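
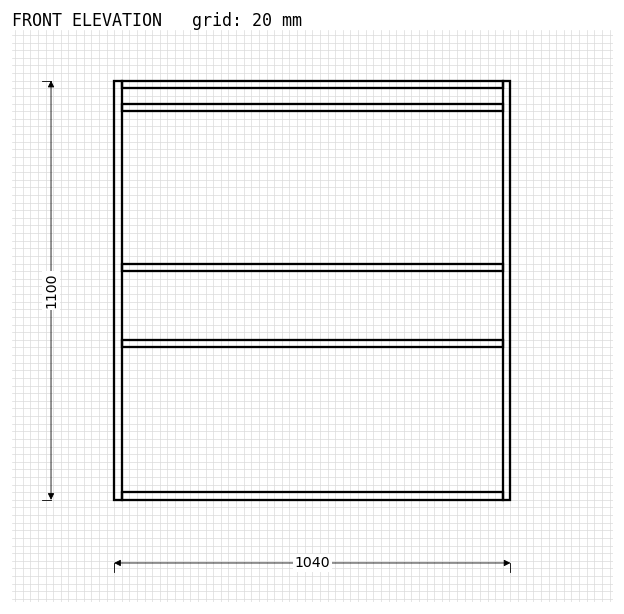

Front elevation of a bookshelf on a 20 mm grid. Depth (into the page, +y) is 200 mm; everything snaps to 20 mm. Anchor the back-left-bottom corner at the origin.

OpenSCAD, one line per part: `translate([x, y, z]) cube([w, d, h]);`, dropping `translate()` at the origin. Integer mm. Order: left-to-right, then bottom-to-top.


cube([20, 200, 1100]);
translate([20, 0, 0]) cube([1000, 200, 20]);
translate([20, 0, 400]) cube([1000, 200, 20]);
translate([20, 0, 600]) cube([1000, 200, 20]);
translate([20, 0, 1020]) cube([1000, 200, 20]);
translate([20, 0, 1080]) cube([1000, 200, 20]);
translate([1020, 0, 0]) cube([20, 200, 1100]);


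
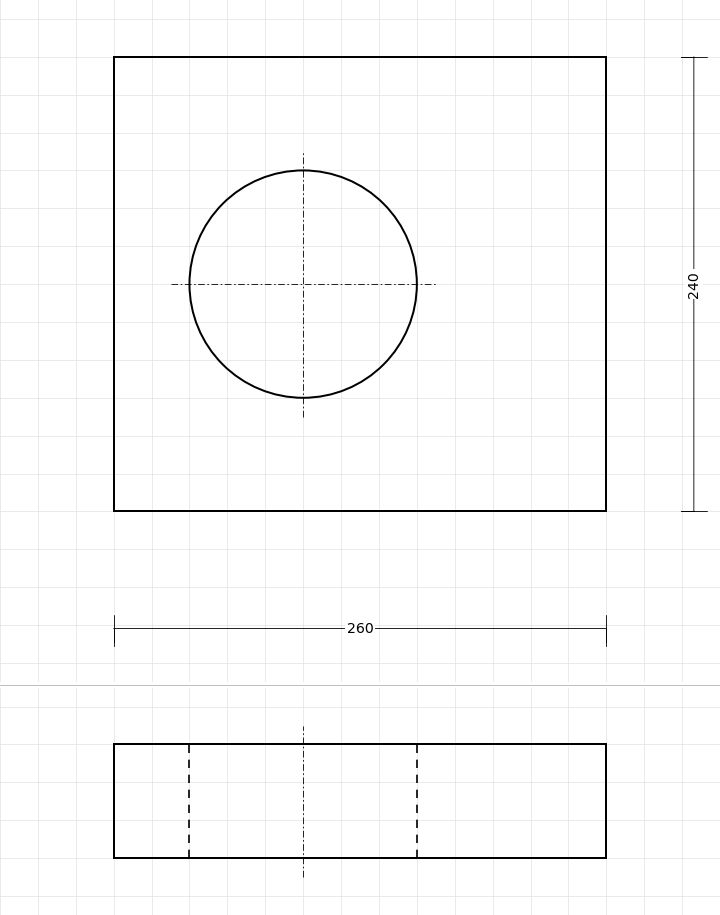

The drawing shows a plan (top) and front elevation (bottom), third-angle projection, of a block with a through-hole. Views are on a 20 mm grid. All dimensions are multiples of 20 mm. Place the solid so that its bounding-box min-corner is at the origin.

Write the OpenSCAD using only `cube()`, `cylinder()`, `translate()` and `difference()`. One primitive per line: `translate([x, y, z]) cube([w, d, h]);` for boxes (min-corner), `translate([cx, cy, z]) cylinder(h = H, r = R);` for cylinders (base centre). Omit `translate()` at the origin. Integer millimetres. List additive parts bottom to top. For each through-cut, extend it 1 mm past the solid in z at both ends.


difference() {
  cube([260, 240, 60]);
  translate([100, 120, -1]) cylinder(h = 62, r = 60);
}


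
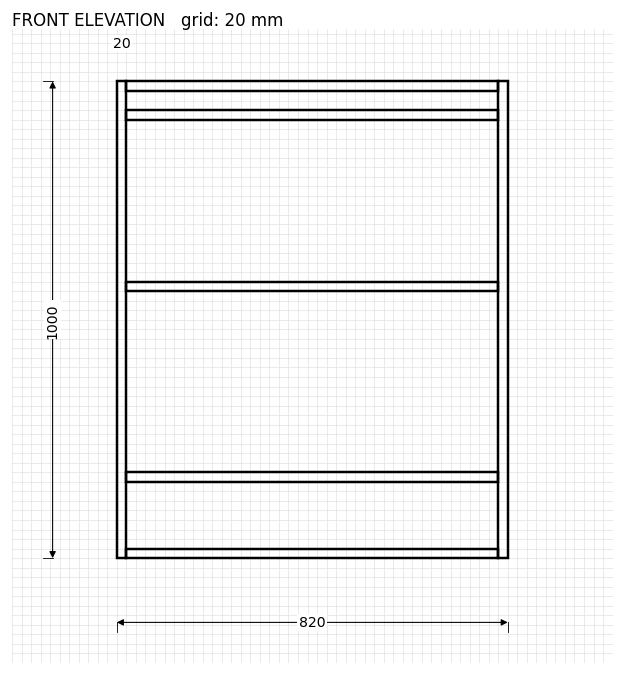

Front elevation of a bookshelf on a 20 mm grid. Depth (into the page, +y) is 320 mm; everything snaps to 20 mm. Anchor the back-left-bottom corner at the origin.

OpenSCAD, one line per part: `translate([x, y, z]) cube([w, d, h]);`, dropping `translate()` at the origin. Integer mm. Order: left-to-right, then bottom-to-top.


cube([20, 320, 1000]);
translate([20, 0, 0]) cube([780, 320, 20]);
translate([20, 0, 160]) cube([780, 320, 20]);
translate([20, 0, 560]) cube([780, 320, 20]);
translate([20, 0, 920]) cube([780, 320, 20]);
translate([20, 0, 980]) cube([780, 320, 20]);
translate([800, 0, 0]) cube([20, 320, 1000]);


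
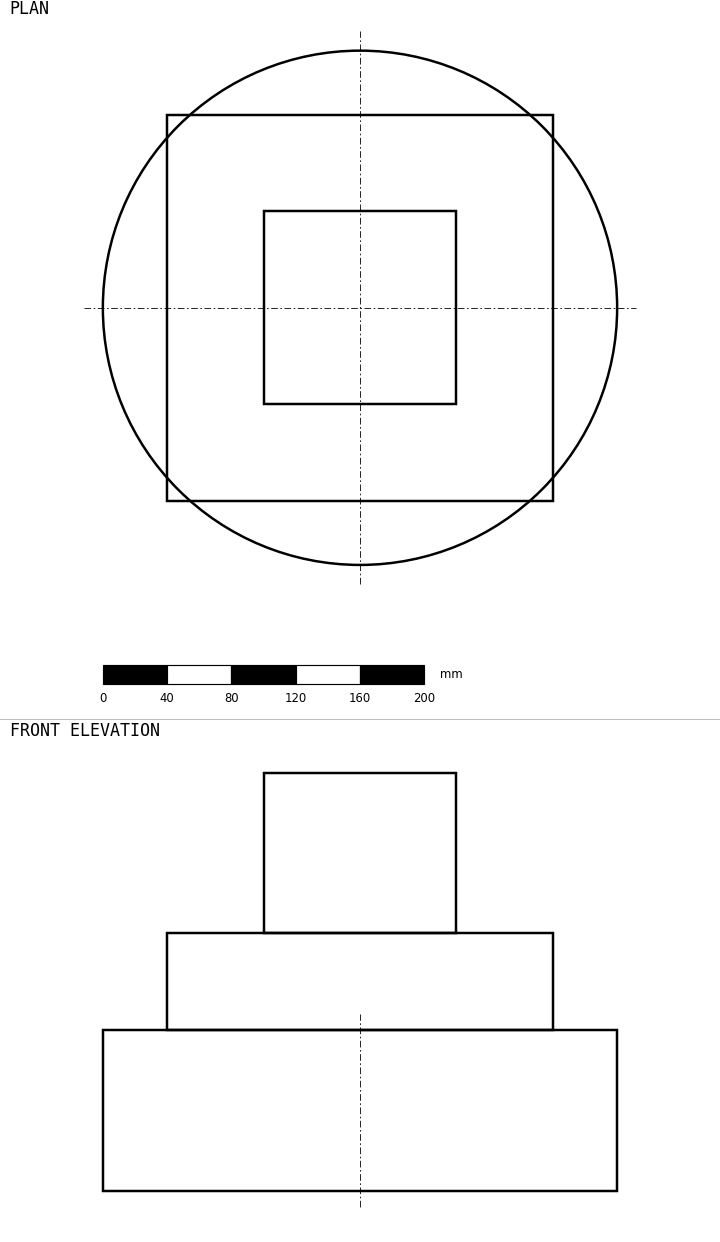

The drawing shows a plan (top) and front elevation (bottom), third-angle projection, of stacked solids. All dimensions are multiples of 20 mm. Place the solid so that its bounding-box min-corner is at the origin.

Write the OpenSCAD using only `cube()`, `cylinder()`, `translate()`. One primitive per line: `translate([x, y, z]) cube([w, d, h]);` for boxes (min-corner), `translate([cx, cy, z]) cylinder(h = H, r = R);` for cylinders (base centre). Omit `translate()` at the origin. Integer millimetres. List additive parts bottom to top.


translate([160, 160, 0]) cylinder(h = 100, r = 160);
translate([40, 40, 100]) cube([240, 240, 60]);
translate([100, 100, 160]) cube([120, 120, 100]);


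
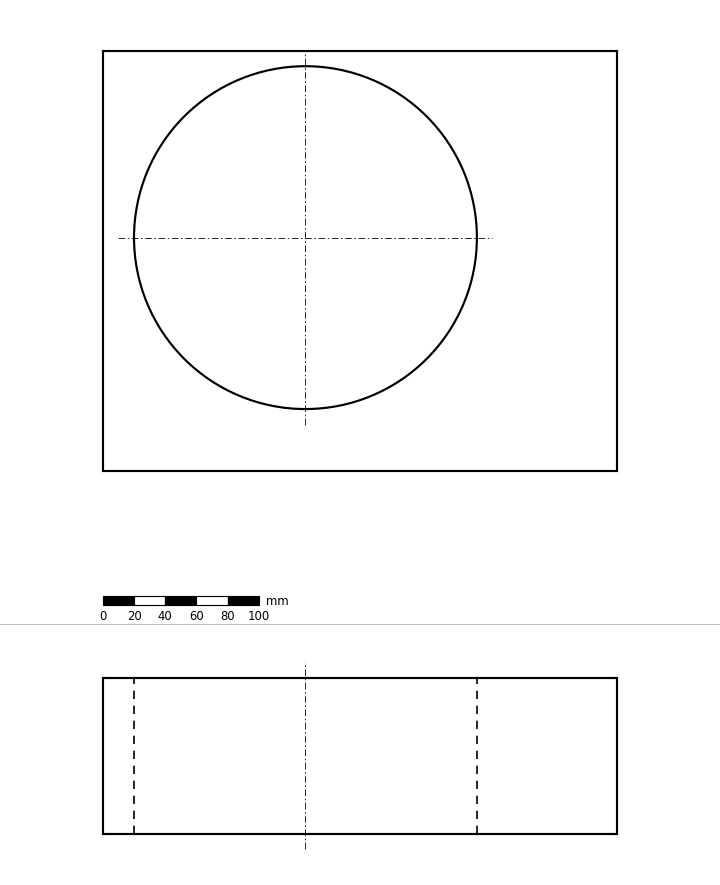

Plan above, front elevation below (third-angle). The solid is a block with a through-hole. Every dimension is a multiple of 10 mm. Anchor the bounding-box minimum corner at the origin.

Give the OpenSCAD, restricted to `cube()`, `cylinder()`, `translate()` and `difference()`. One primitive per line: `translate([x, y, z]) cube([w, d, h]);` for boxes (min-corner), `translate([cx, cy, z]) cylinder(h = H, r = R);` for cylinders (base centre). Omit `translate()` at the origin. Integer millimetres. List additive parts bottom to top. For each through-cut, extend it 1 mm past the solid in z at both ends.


difference() {
  cube([330, 270, 100]);
  translate([130, 150, -1]) cylinder(h = 102, r = 110);
}


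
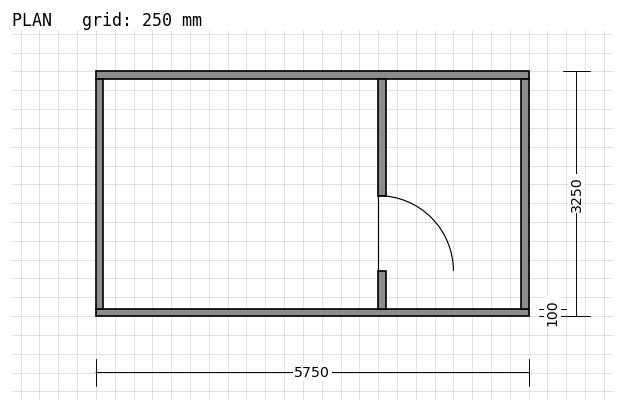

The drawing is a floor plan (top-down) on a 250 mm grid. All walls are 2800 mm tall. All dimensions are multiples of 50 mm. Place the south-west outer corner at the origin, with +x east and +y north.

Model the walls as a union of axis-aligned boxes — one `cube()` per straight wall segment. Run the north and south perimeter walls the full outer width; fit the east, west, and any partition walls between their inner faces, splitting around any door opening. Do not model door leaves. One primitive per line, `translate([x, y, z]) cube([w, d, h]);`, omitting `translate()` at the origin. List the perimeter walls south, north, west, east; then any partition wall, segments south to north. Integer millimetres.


cube([5750, 100, 2800]);
translate([0, 3150, 0]) cube([5750, 100, 2800]);
translate([0, 100, 0]) cube([100, 3050, 2800]);
translate([5650, 100, 0]) cube([100, 3050, 2800]);
translate([3750, 100, 0]) cube([100, 500, 2800]);
translate([3750, 1600, 0]) cube([100, 1550, 2800]);


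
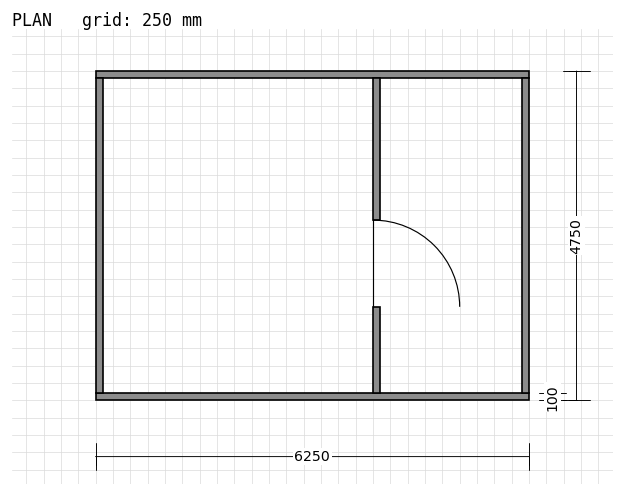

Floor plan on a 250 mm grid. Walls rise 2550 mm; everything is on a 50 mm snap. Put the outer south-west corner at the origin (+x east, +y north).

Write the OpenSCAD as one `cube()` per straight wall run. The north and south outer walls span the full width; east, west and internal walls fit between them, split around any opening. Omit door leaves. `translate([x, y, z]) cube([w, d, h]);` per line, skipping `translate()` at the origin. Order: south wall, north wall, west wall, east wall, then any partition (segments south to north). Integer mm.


cube([6250, 100, 2550]);
translate([0, 4650, 0]) cube([6250, 100, 2550]);
translate([0, 100, 0]) cube([100, 4550, 2550]);
translate([6150, 100, 0]) cube([100, 4550, 2550]);
translate([4000, 100, 0]) cube([100, 1250, 2550]);
translate([4000, 2600, 0]) cube([100, 2050, 2550]);


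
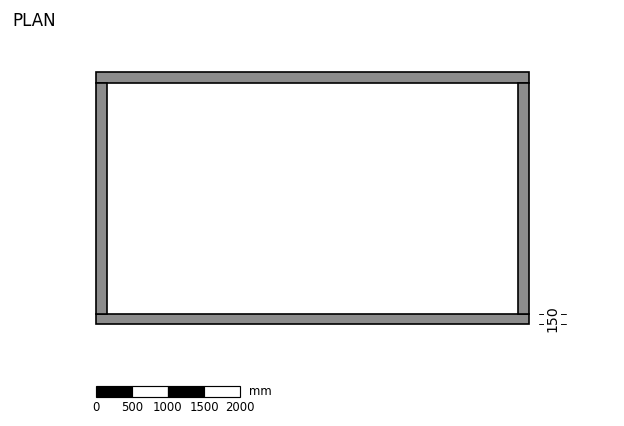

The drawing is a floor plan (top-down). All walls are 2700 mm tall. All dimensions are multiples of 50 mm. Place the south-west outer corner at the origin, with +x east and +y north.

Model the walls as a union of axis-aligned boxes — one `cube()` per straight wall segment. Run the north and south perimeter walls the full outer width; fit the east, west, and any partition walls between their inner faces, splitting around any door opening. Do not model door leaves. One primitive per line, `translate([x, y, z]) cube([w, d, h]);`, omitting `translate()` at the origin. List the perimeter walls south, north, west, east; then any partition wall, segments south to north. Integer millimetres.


cube([6000, 150, 2700]);
translate([0, 3350, 0]) cube([6000, 150, 2700]);
translate([0, 150, 0]) cube([150, 3200, 2700]);
translate([5850, 150, 0]) cube([150, 3200, 2700]);


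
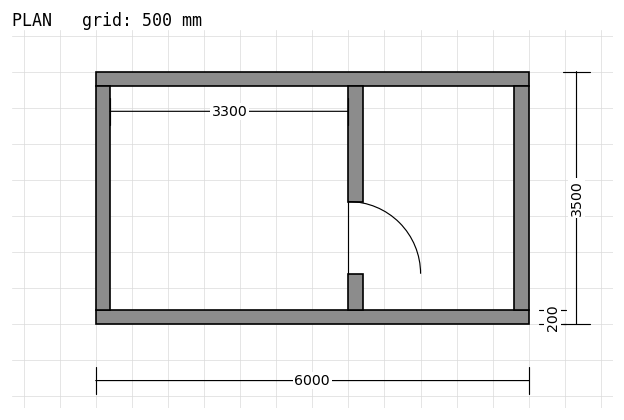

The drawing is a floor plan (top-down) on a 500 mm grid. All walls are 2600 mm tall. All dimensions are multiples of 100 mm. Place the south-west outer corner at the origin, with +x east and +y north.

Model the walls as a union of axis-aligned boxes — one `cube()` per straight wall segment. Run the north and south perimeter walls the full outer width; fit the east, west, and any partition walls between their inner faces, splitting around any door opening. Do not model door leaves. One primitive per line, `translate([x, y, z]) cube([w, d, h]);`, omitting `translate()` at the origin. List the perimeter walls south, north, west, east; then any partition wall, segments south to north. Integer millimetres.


cube([6000, 200, 2600]);
translate([0, 3300, 0]) cube([6000, 200, 2600]);
translate([0, 200, 0]) cube([200, 3100, 2600]);
translate([5800, 200, 0]) cube([200, 3100, 2600]);
translate([3500, 200, 0]) cube([200, 500, 2600]);
translate([3500, 1700, 0]) cube([200, 1600, 2600]);


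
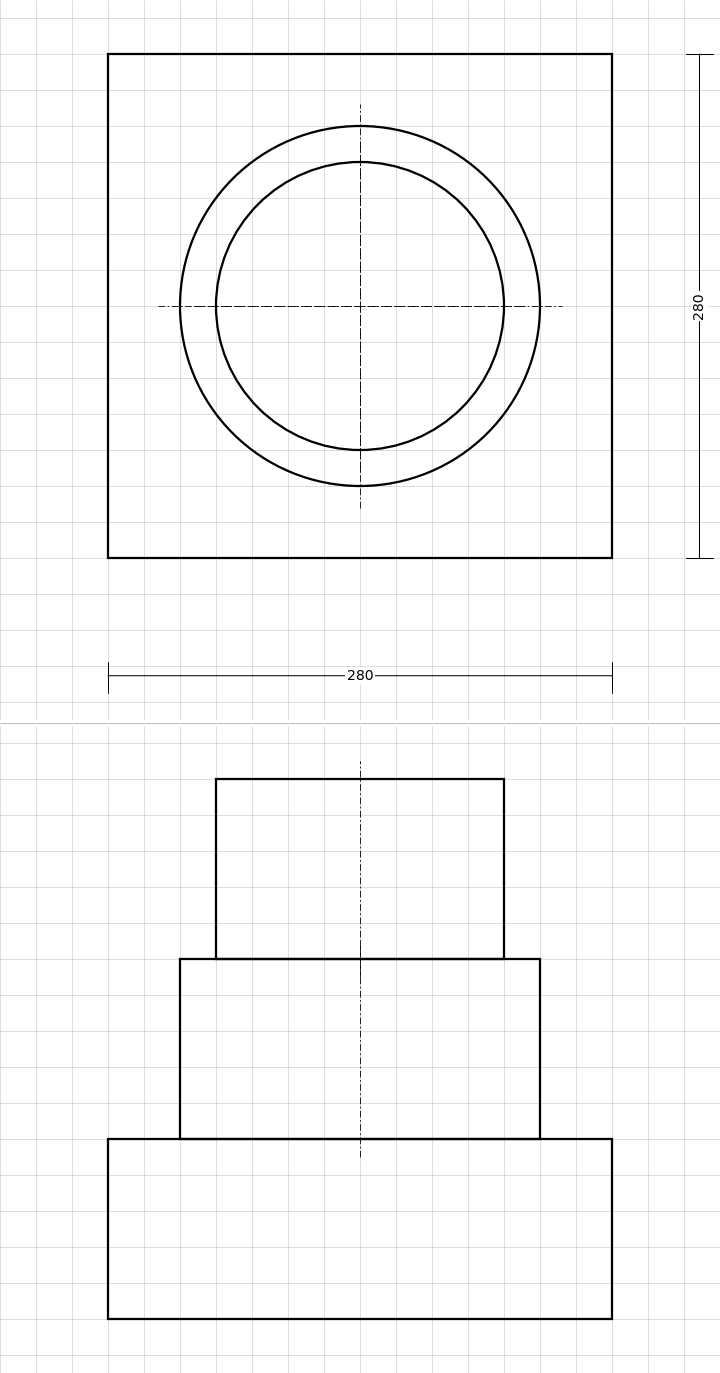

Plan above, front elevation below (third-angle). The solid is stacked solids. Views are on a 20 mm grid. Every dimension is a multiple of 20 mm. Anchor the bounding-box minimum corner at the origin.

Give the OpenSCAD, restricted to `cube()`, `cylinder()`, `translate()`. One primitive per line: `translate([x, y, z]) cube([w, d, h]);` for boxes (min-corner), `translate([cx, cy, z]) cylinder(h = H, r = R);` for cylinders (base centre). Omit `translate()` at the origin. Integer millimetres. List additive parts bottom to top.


cube([280, 280, 100]);
translate([140, 140, 100]) cylinder(h = 100, r = 100);
translate([140, 140, 200]) cylinder(h = 100, r = 80);


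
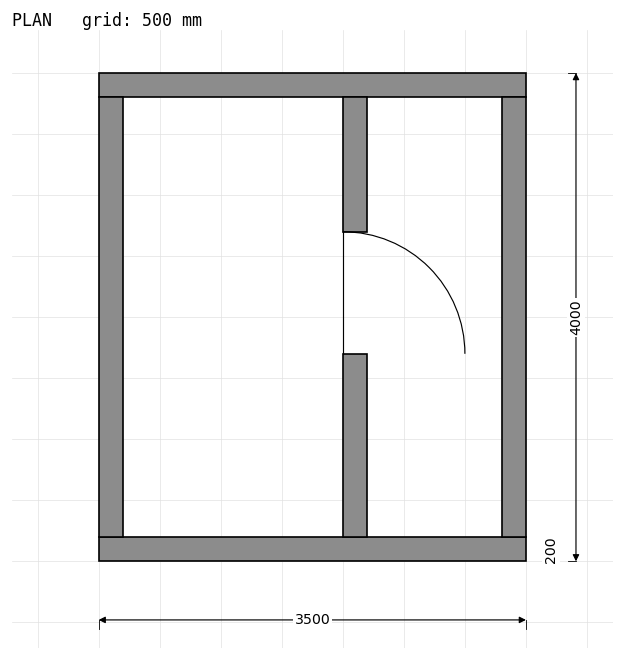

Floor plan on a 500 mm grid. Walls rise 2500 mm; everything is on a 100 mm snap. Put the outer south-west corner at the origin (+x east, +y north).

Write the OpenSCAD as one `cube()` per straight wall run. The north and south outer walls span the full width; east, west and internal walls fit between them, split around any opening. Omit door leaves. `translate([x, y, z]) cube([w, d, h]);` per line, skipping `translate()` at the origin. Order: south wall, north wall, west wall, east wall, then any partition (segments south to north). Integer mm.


cube([3500, 200, 2500]);
translate([0, 3800, 0]) cube([3500, 200, 2500]);
translate([0, 200, 0]) cube([200, 3600, 2500]);
translate([3300, 200, 0]) cube([200, 3600, 2500]);
translate([2000, 200, 0]) cube([200, 1500, 2500]);
translate([2000, 2700, 0]) cube([200, 1100, 2500]);


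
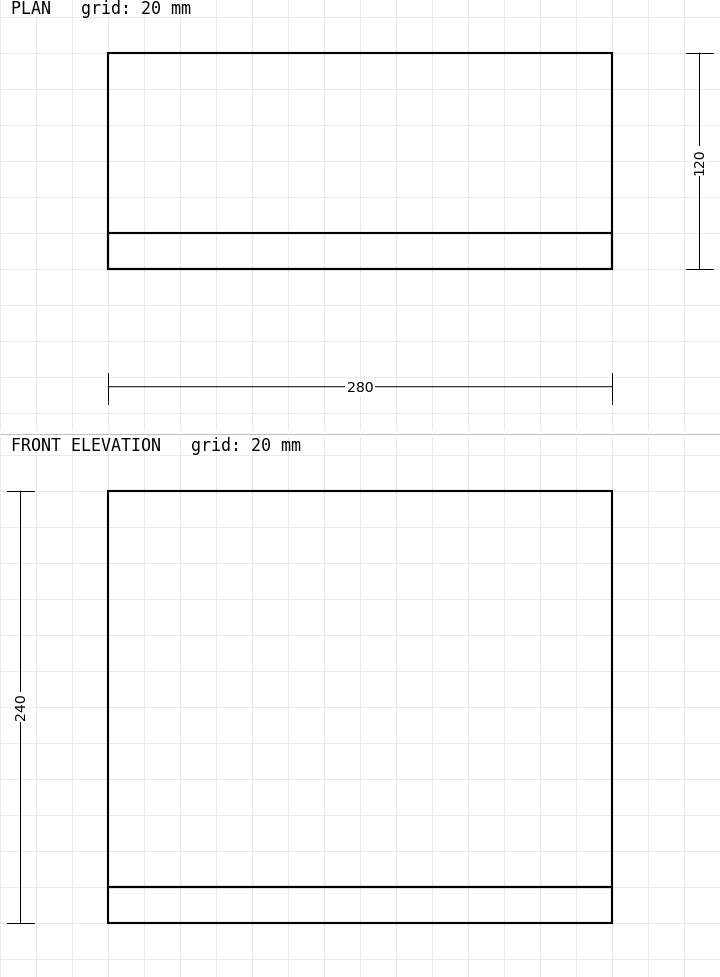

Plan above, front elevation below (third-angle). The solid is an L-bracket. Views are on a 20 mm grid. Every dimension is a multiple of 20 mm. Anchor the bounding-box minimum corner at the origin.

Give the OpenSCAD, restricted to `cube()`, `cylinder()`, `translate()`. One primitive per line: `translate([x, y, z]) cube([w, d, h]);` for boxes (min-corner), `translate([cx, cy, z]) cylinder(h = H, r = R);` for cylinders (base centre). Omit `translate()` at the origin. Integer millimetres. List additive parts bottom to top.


cube([280, 120, 20]);
translate([0, 0, 20]) cube([280, 20, 220]);


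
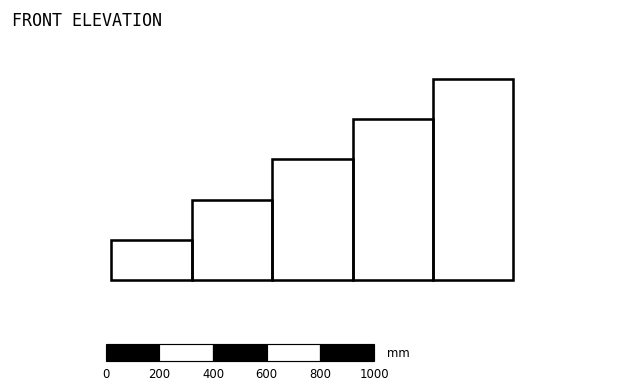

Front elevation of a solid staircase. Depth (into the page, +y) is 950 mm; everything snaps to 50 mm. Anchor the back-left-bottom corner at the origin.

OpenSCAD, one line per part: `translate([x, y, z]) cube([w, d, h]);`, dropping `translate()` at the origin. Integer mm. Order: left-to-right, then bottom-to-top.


cube([300, 950, 150]);
translate([300, 0, 0]) cube([300, 950, 300]);
translate([600, 0, 0]) cube([300, 950, 450]);
translate([900, 0, 0]) cube([300, 950, 600]);
translate([1200, 0, 0]) cube([300, 950, 750]);


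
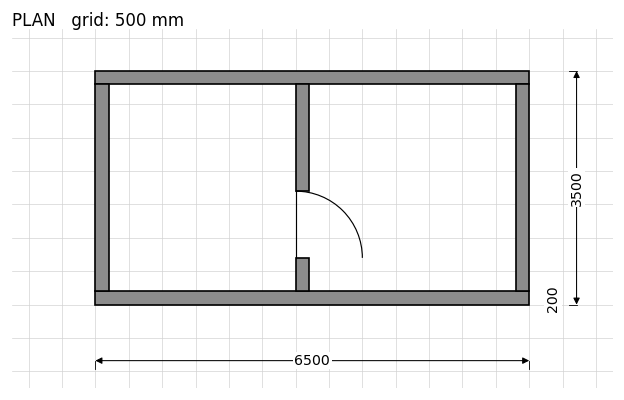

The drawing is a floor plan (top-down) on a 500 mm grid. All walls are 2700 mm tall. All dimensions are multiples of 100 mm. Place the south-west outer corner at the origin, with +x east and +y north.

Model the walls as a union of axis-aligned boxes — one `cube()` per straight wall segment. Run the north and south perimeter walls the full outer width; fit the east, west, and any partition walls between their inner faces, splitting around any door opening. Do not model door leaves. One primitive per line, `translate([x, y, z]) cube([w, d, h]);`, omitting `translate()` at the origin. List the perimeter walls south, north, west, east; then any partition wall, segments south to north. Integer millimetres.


cube([6500, 200, 2700]);
translate([0, 3300, 0]) cube([6500, 200, 2700]);
translate([0, 200, 0]) cube([200, 3100, 2700]);
translate([6300, 200, 0]) cube([200, 3100, 2700]);
translate([3000, 200, 0]) cube([200, 500, 2700]);
translate([3000, 1700, 0]) cube([200, 1600, 2700]);


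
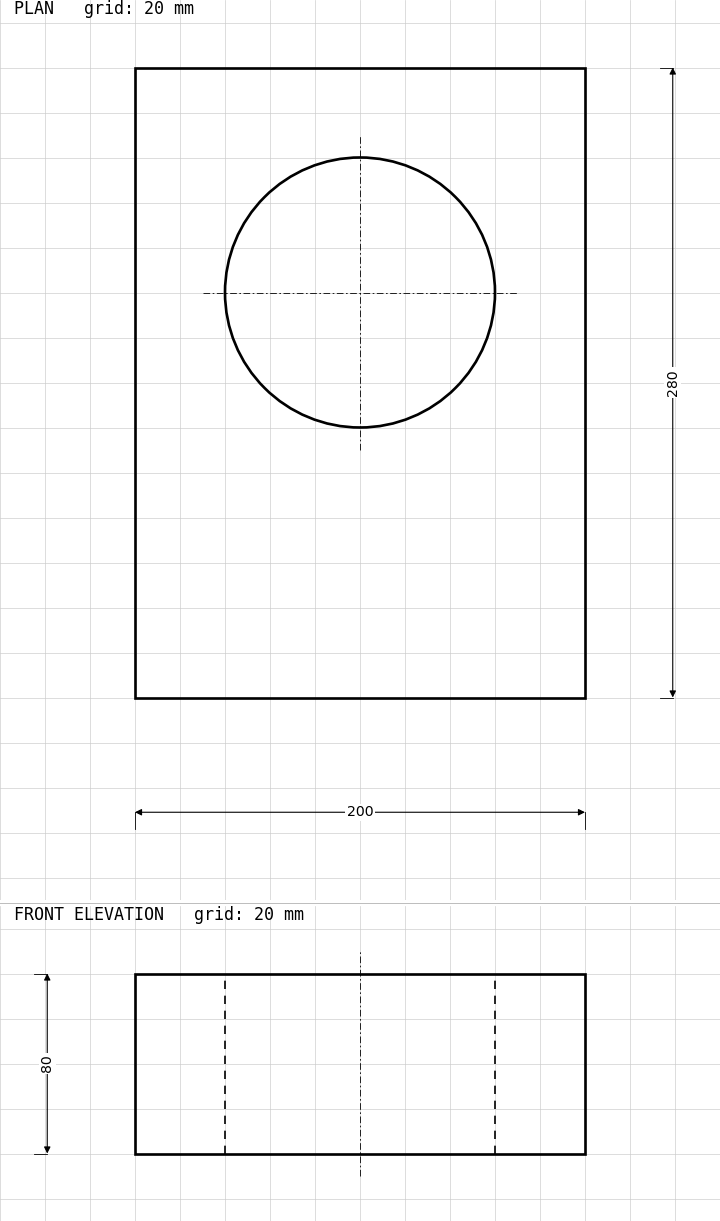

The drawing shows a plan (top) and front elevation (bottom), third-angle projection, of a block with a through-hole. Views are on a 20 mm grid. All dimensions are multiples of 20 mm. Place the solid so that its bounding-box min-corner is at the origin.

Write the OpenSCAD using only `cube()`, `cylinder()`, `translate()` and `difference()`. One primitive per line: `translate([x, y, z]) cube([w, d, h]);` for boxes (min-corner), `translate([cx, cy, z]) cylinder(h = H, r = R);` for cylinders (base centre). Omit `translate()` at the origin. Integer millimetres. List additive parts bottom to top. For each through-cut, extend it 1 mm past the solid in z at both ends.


difference() {
  cube([200, 280, 80]);
  translate([100, 180, -1]) cylinder(h = 82, r = 60);
}


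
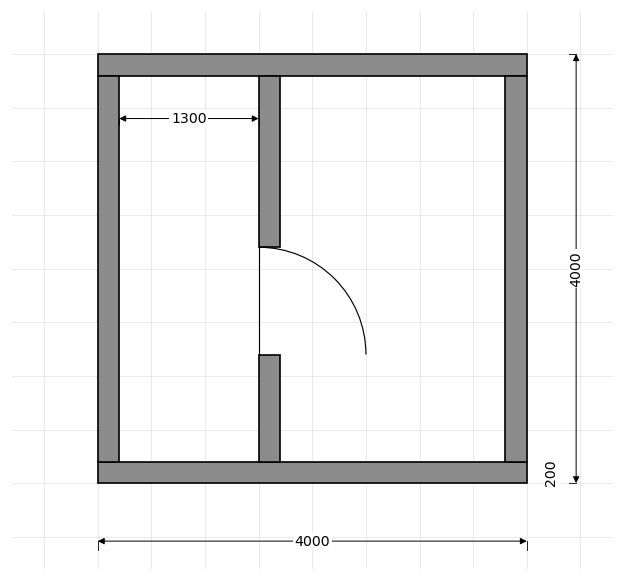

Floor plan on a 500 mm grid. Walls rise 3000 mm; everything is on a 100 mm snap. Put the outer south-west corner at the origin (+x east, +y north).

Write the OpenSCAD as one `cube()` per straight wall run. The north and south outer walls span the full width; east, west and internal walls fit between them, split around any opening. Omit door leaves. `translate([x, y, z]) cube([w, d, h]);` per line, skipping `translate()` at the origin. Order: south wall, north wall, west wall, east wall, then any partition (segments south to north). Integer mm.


cube([4000, 200, 3000]);
translate([0, 3800, 0]) cube([4000, 200, 3000]);
translate([0, 200, 0]) cube([200, 3600, 3000]);
translate([3800, 200, 0]) cube([200, 3600, 3000]);
translate([1500, 200, 0]) cube([200, 1000, 3000]);
translate([1500, 2200, 0]) cube([200, 1600, 3000]);


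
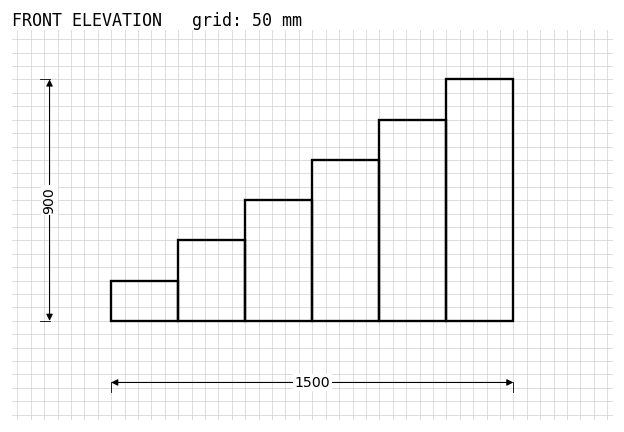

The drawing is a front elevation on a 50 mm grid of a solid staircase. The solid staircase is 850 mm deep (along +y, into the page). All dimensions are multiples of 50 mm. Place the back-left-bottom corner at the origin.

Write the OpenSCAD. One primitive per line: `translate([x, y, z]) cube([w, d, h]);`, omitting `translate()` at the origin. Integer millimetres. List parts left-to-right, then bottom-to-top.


cube([250, 850, 150]);
translate([250, 0, 0]) cube([250, 850, 300]);
translate([500, 0, 0]) cube([250, 850, 450]);
translate([750, 0, 0]) cube([250, 850, 600]);
translate([1000, 0, 0]) cube([250, 850, 750]);
translate([1250, 0, 0]) cube([250, 850, 900]);


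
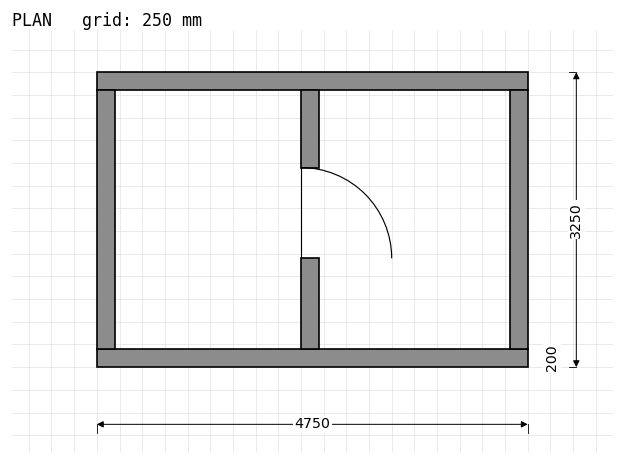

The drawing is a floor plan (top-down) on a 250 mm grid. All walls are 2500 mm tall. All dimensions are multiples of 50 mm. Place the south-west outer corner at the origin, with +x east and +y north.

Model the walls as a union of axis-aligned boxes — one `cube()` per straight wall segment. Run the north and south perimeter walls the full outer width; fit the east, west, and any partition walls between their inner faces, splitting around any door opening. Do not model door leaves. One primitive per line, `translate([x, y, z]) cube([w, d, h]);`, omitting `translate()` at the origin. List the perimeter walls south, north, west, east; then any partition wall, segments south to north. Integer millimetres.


cube([4750, 200, 2500]);
translate([0, 3050, 0]) cube([4750, 200, 2500]);
translate([0, 200, 0]) cube([200, 2850, 2500]);
translate([4550, 200, 0]) cube([200, 2850, 2500]);
translate([2250, 200, 0]) cube([200, 1000, 2500]);
translate([2250, 2200, 0]) cube([200, 850, 2500]);


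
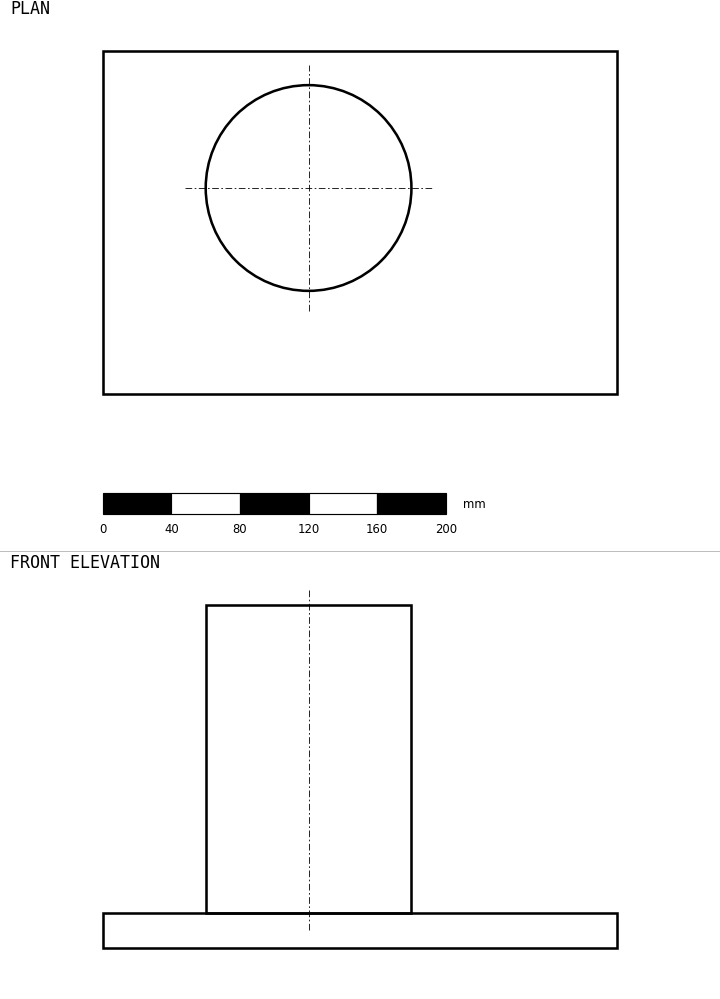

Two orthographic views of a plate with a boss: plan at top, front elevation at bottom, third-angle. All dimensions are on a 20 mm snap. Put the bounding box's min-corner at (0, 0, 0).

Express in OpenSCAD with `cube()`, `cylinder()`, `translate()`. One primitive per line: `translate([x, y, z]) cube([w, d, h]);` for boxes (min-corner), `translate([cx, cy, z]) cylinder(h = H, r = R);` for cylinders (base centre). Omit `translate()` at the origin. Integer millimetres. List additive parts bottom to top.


cube([300, 200, 20]);
translate([120, 120, 20]) cylinder(h = 180, r = 60);


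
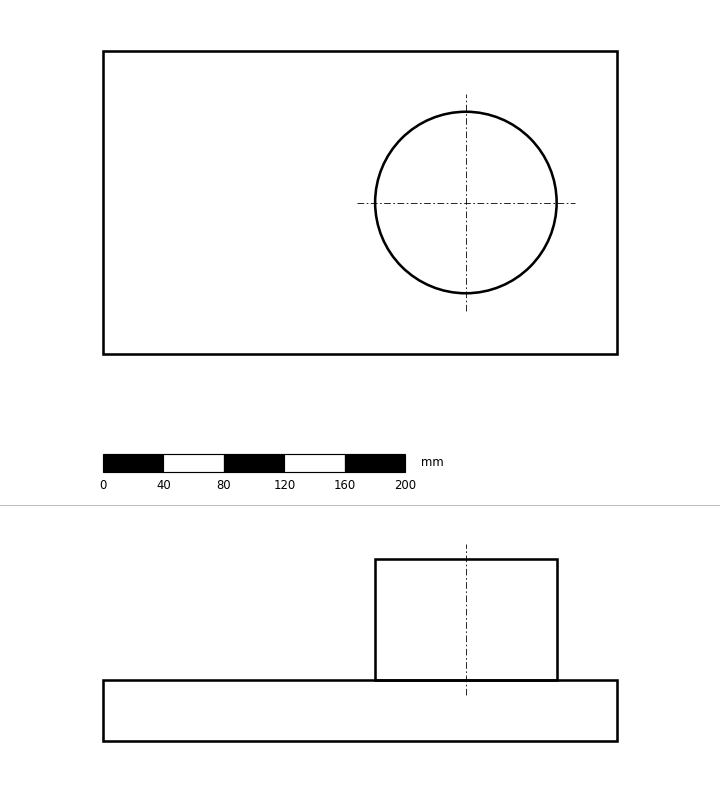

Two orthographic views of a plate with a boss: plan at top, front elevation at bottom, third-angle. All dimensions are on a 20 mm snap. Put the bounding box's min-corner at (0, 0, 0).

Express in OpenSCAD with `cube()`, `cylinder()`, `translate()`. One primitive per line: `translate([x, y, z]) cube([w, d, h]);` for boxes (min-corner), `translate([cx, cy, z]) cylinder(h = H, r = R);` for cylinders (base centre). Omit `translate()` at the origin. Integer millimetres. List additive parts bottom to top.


cube([340, 200, 40]);
translate([240, 100, 40]) cylinder(h = 80, r = 60);


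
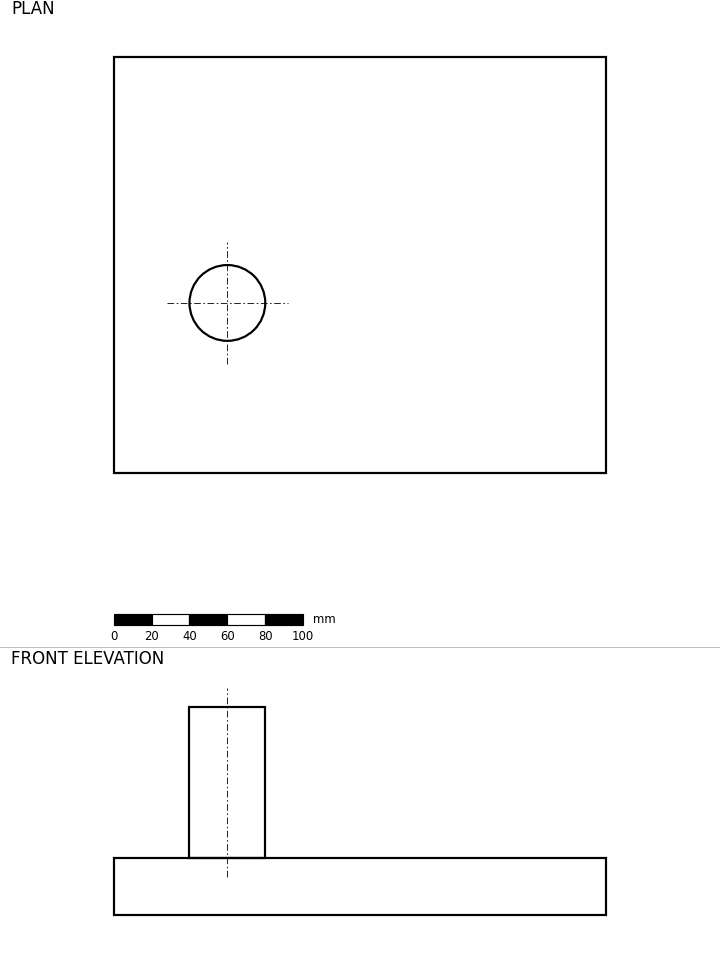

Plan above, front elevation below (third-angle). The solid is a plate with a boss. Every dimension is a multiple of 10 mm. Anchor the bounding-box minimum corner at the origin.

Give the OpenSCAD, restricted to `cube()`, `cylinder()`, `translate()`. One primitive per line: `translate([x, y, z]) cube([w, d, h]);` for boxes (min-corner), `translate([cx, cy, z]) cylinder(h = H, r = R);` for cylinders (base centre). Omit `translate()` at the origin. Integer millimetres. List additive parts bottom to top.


cube([260, 220, 30]);
translate([60, 90, 30]) cylinder(h = 80, r = 20);


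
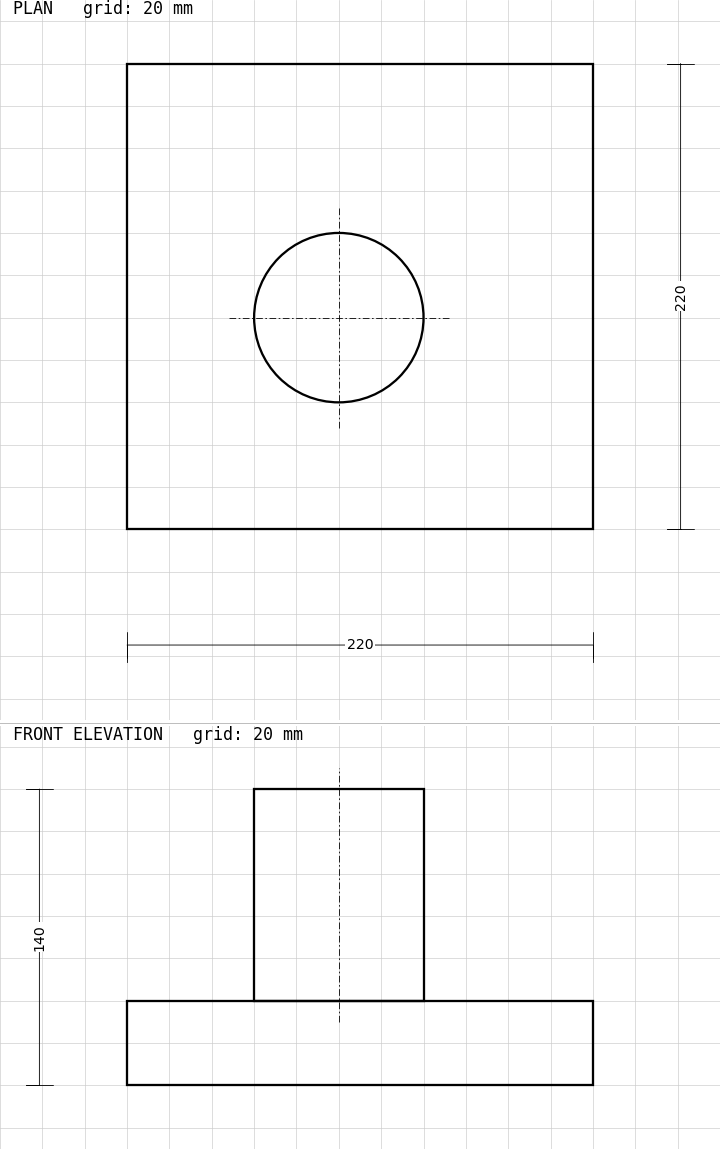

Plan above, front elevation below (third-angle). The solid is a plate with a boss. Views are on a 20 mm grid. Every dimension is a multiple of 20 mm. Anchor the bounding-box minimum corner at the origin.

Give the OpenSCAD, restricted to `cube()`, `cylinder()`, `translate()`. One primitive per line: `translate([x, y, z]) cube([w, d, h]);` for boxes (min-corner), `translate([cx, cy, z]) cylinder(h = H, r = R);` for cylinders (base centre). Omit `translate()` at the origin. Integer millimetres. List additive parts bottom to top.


cube([220, 220, 40]);
translate([100, 100, 40]) cylinder(h = 100, r = 40);


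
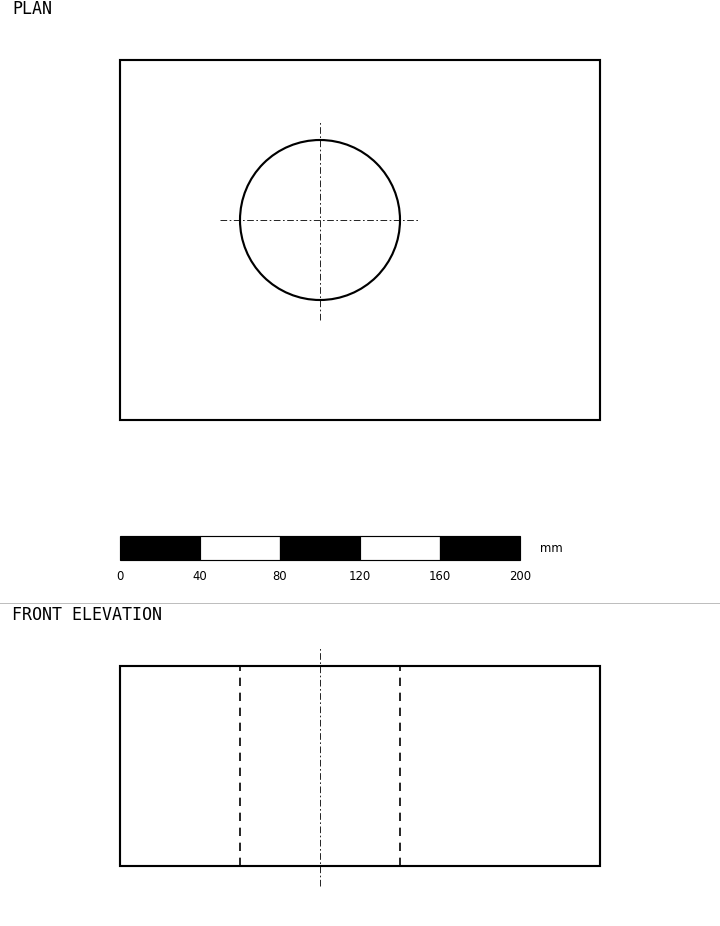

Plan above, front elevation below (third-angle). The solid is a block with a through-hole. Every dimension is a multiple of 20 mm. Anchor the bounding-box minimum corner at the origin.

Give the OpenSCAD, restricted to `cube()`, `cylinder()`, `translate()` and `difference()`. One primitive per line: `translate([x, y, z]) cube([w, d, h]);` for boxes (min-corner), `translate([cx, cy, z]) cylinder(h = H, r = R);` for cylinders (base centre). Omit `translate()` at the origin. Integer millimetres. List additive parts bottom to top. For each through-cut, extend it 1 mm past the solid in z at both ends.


difference() {
  cube([240, 180, 100]);
  translate([100, 100, -1]) cylinder(h = 102, r = 40);
}


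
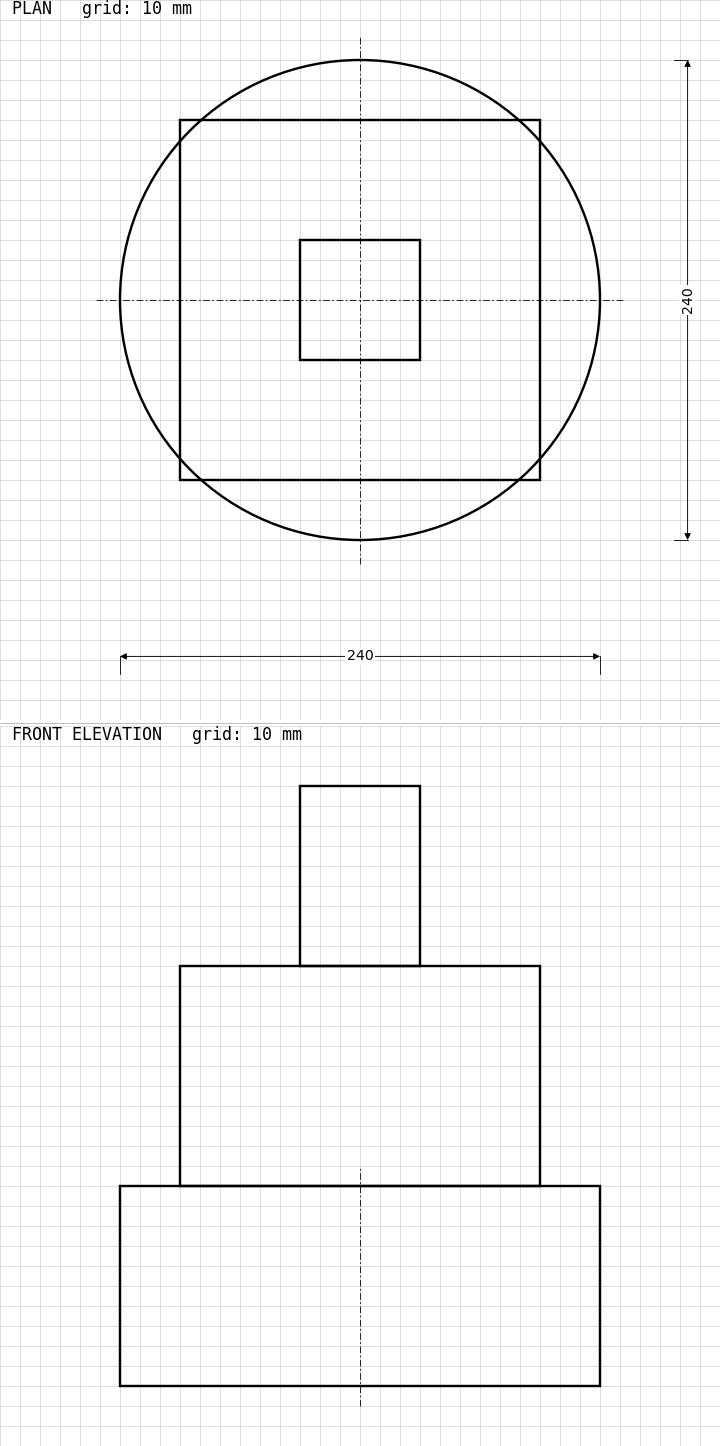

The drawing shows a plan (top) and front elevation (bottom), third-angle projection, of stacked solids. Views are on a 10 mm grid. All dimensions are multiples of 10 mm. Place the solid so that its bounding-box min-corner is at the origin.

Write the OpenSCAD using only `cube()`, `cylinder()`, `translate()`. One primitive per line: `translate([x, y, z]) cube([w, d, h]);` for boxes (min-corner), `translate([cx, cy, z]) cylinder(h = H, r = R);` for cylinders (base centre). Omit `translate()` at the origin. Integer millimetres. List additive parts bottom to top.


translate([120, 120, 0]) cylinder(h = 100, r = 120);
translate([30, 30, 100]) cube([180, 180, 110]);
translate([90, 90, 210]) cube([60, 60, 90]);


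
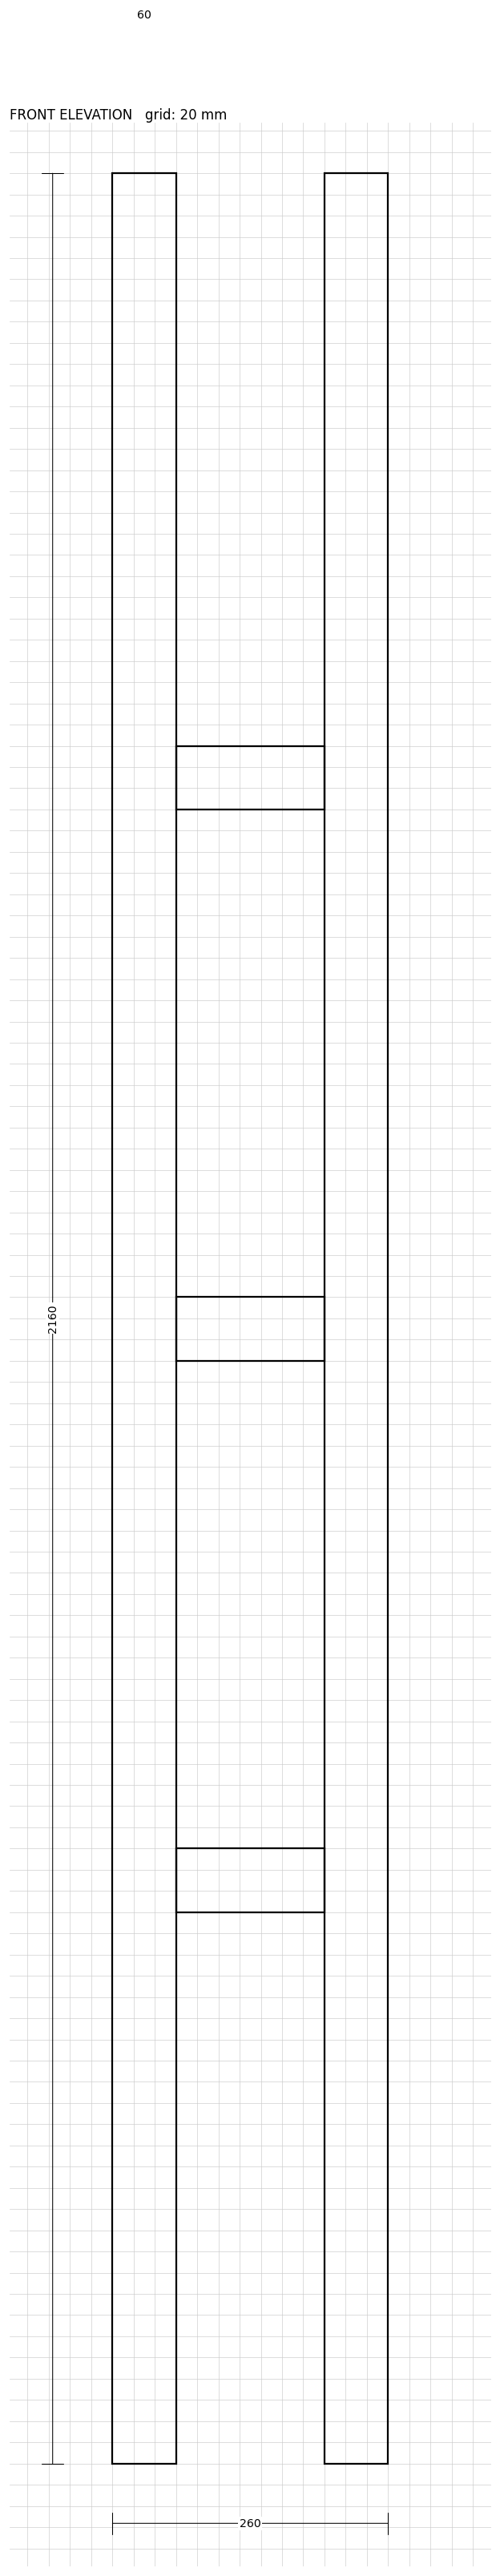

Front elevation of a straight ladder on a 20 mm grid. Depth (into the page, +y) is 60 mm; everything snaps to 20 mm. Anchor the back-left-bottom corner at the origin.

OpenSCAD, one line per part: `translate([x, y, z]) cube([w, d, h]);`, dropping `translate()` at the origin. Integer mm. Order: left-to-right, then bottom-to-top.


cube([60, 60, 2160]);
translate([60, 0, 520]) cube([140, 60, 60]);
translate([60, 0, 1040]) cube([140, 60, 60]);
translate([60, 0, 1560]) cube([140, 60, 60]);
translate([200, 0, 0]) cube([60, 60, 2160]);


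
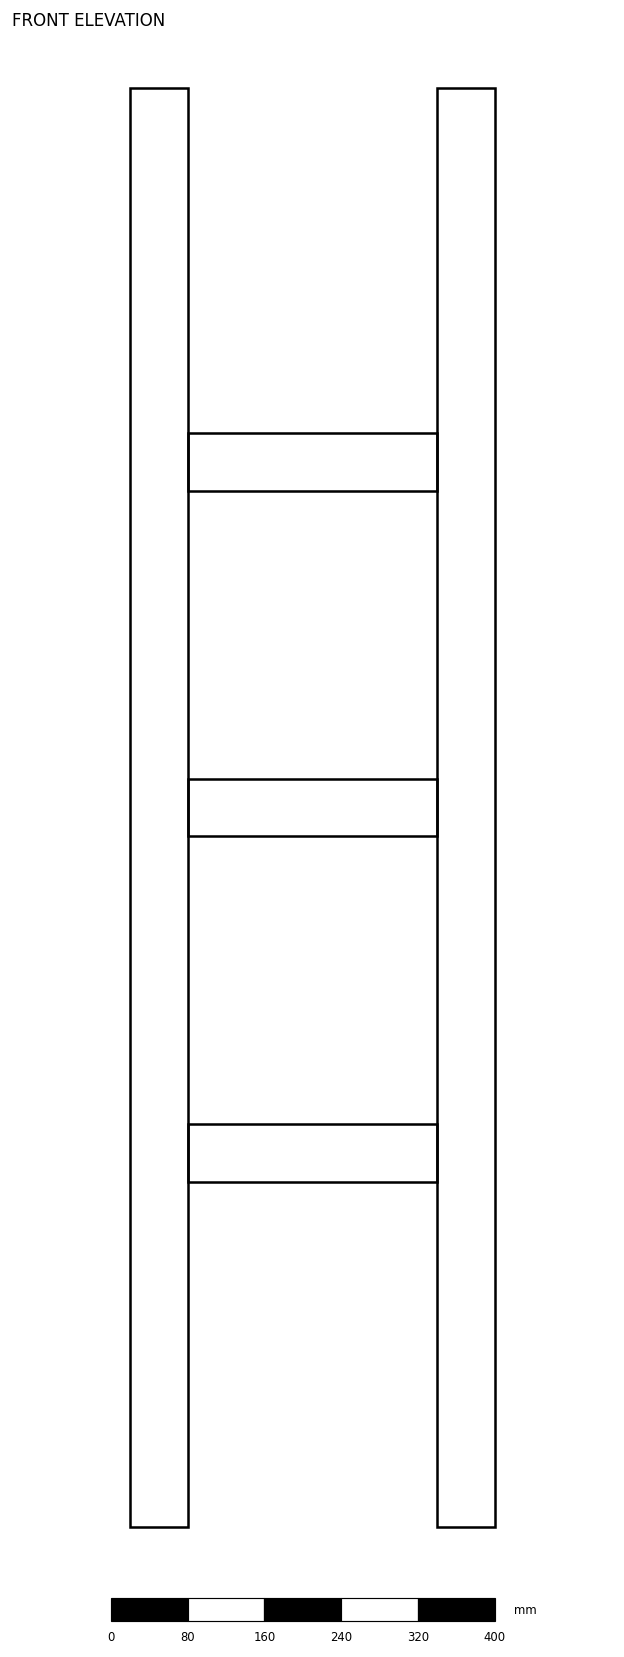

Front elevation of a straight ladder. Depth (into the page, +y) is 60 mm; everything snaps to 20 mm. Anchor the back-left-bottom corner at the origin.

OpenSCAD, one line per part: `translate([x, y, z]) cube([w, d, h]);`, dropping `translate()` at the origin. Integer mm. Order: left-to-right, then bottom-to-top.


cube([60, 60, 1500]);
translate([60, 0, 360]) cube([260, 60, 60]);
translate([60, 0, 720]) cube([260, 60, 60]);
translate([60, 0, 1080]) cube([260, 60, 60]);
translate([320, 0, 0]) cube([60, 60, 1500]);


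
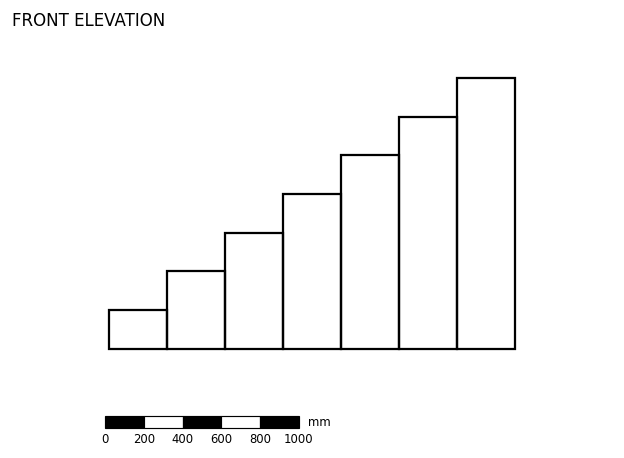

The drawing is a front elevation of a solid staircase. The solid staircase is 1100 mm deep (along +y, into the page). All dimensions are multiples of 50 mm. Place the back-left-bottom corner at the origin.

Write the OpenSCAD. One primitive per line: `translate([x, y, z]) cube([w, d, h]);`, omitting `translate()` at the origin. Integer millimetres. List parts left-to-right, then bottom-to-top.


cube([300, 1100, 200]);
translate([300, 0, 0]) cube([300, 1100, 400]);
translate([600, 0, 0]) cube([300, 1100, 600]);
translate([900, 0, 0]) cube([300, 1100, 800]);
translate([1200, 0, 0]) cube([300, 1100, 1000]);
translate([1500, 0, 0]) cube([300, 1100, 1200]);
translate([1800, 0, 0]) cube([300, 1100, 1400]);


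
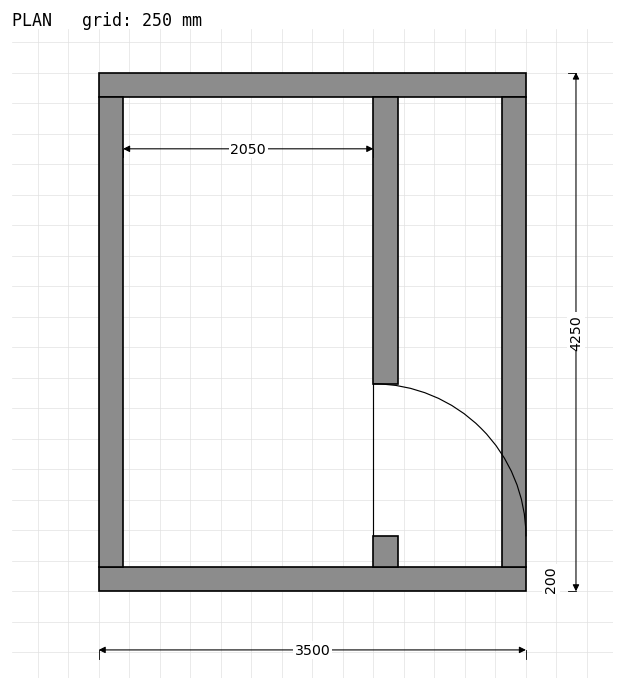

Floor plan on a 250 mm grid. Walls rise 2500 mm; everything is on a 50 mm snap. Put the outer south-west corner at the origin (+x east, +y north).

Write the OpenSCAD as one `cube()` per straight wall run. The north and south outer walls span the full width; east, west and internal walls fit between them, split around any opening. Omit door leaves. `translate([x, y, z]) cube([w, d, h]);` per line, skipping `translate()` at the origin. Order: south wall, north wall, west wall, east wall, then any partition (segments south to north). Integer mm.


cube([3500, 200, 2500]);
translate([0, 4050, 0]) cube([3500, 200, 2500]);
translate([0, 200, 0]) cube([200, 3850, 2500]);
translate([3300, 200, 0]) cube([200, 3850, 2500]);
translate([2250, 200, 0]) cube([200, 250, 2500]);
translate([2250, 1700, 0]) cube([200, 2350, 2500]);


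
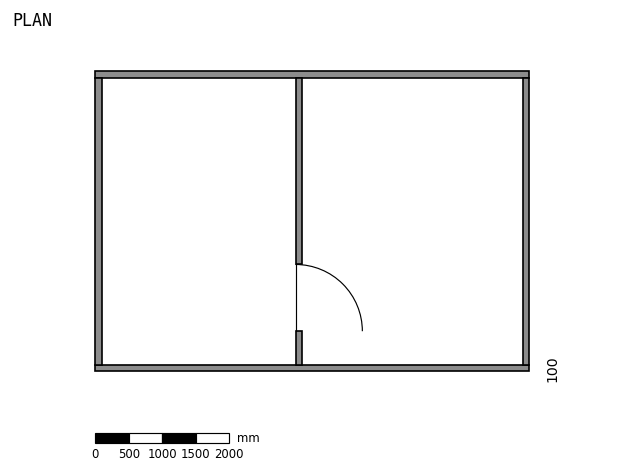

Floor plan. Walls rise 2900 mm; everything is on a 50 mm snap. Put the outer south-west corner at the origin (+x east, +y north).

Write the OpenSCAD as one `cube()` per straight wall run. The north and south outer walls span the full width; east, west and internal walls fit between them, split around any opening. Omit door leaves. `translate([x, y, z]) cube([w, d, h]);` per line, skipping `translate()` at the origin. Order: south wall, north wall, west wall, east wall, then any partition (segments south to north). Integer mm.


cube([6500, 100, 2900]);
translate([0, 4400, 0]) cube([6500, 100, 2900]);
translate([0, 100, 0]) cube([100, 4300, 2900]);
translate([6400, 100, 0]) cube([100, 4300, 2900]);
translate([3000, 100, 0]) cube([100, 500, 2900]);
translate([3000, 1600, 0]) cube([100, 2800, 2900]);


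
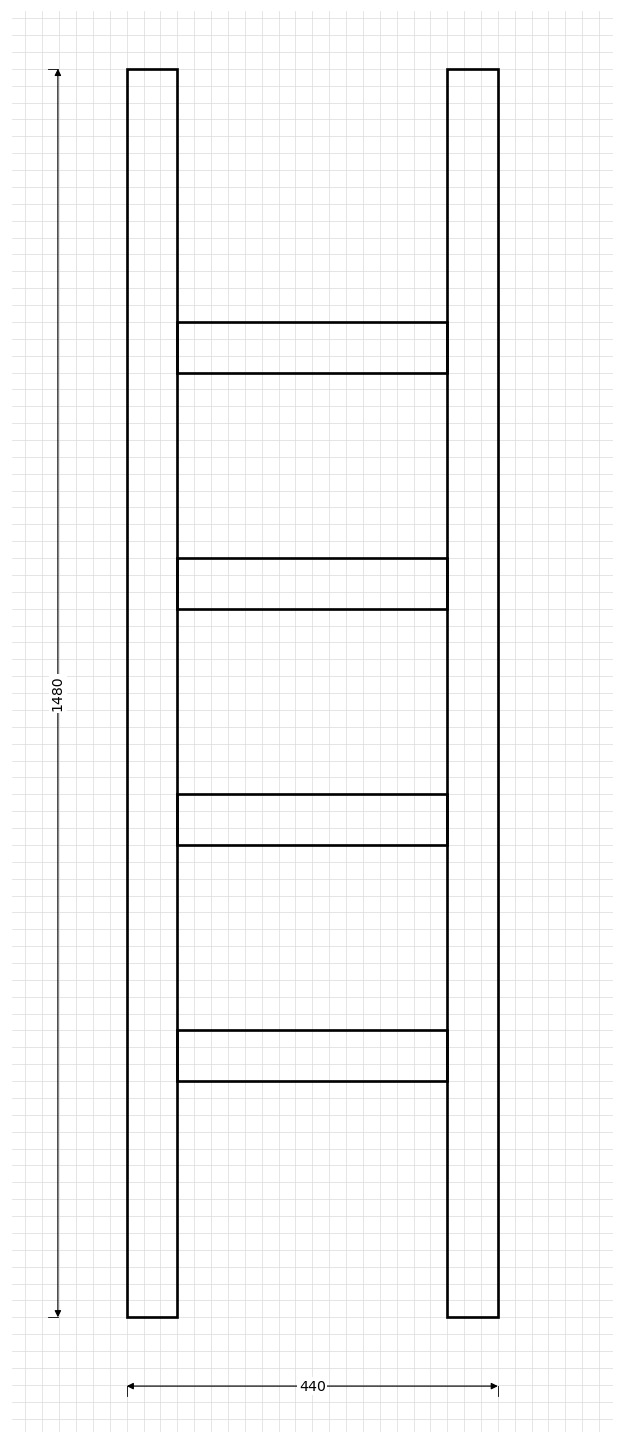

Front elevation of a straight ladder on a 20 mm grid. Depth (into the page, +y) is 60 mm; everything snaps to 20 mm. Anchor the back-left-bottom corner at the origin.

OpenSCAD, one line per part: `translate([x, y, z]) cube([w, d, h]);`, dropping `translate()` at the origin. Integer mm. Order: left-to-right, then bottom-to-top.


cube([60, 60, 1480]);
translate([60, 0, 280]) cube([320, 60, 60]);
translate([60, 0, 560]) cube([320, 60, 60]);
translate([60, 0, 840]) cube([320, 60, 60]);
translate([60, 0, 1120]) cube([320, 60, 60]);
translate([380, 0, 0]) cube([60, 60, 1480]);


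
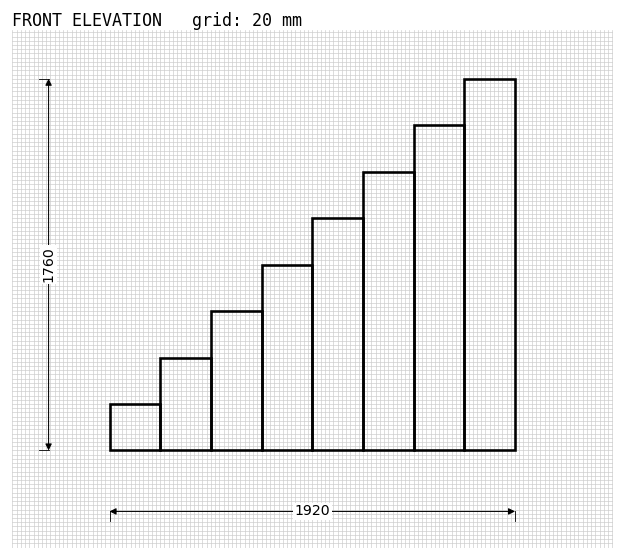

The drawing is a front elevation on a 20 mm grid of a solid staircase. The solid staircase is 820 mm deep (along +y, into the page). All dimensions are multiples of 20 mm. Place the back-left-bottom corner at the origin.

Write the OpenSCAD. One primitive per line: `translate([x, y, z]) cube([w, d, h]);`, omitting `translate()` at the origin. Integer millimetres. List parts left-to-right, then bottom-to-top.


cube([240, 820, 220]);
translate([240, 0, 0]) cube([240, 820, 440]);
translate([480, 0, 0]) cube([240, 820, 660]);
translate([720, 0, 0]) cube([240, 820, 880]);
translate([960, 0, 0]) cube([240, 820, 1100]);
translate([1200, 0, 0]) cube([240, 820, 1320]);
translate([1440, 0, 0]) cube([240, 820, 1540]);
translate([1680, 0, 0]) cube([240, 820, 1760]);


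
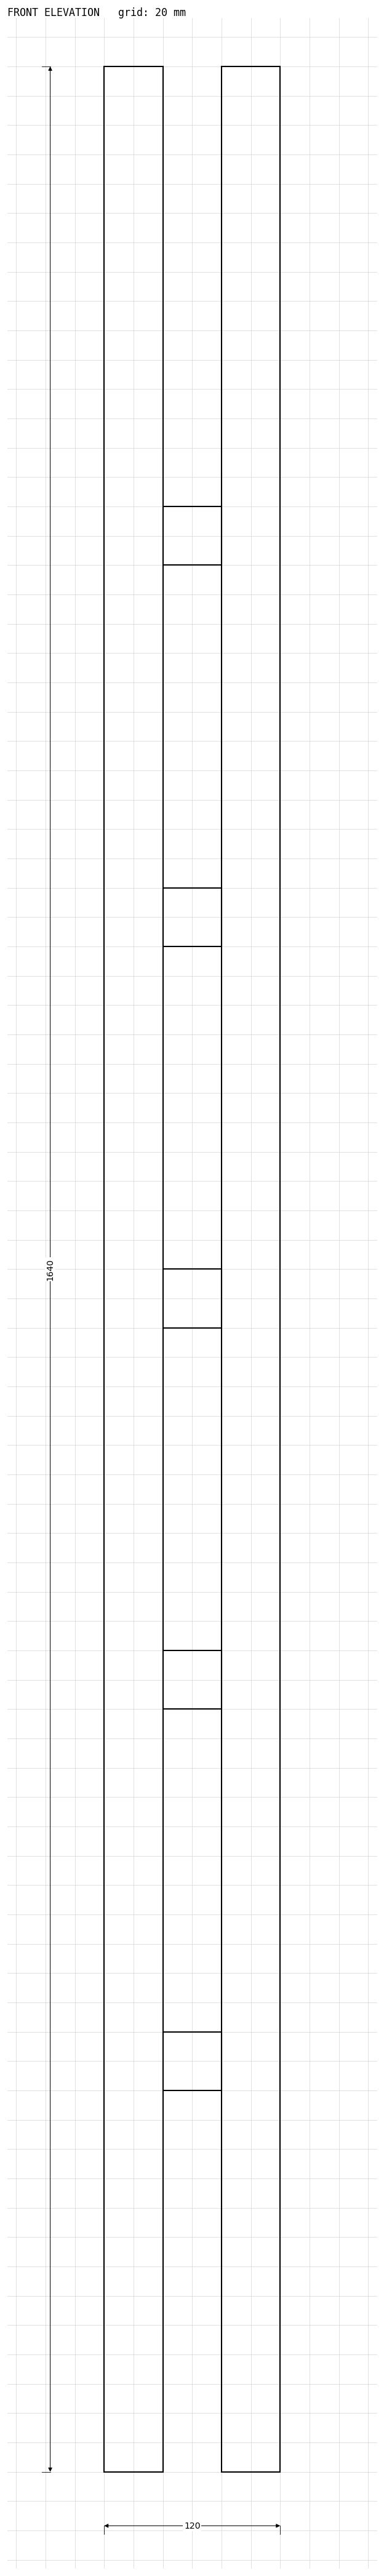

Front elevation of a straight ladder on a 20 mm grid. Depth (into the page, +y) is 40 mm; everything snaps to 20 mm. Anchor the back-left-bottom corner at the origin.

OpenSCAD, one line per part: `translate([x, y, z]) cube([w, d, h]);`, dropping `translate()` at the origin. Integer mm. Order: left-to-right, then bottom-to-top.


cube([40, 40, 1640]);
translate([40, 0, 260]) cube([40, 40, 40]);
translate([40, 0, 520]) cube([40, 40, 40]);
translate([40, 0, 780]) cube([40, 40, 40]);
translate([40, 0, 1040]) cube([40, 40, 40]);
translate([40, 0, 1300]) cube([40, 40, 40]);
translate([80, 0, 0]) cube([40, 40, 1640]);


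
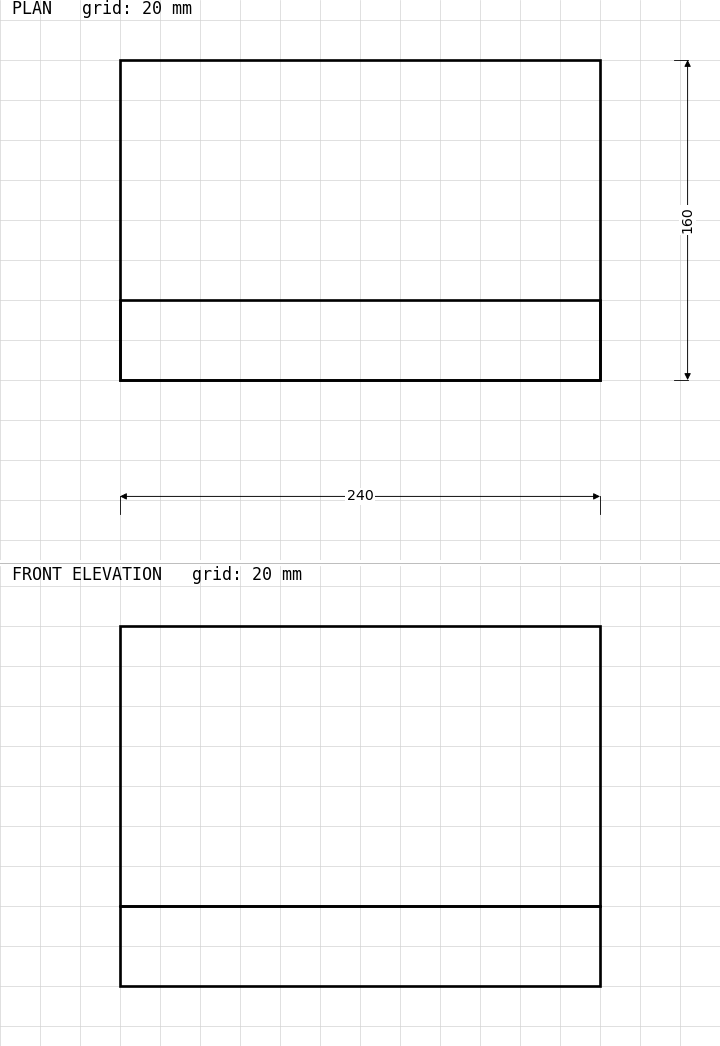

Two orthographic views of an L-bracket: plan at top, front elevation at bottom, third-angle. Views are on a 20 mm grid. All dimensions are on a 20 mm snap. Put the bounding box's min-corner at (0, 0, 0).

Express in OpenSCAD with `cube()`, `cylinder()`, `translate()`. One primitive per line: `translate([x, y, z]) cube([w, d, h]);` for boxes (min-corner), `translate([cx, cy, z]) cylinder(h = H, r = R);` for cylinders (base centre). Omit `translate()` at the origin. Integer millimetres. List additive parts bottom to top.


cube([240, 160, 40]);
translate([0, 0, 40]) cube([240, 40, 140]);


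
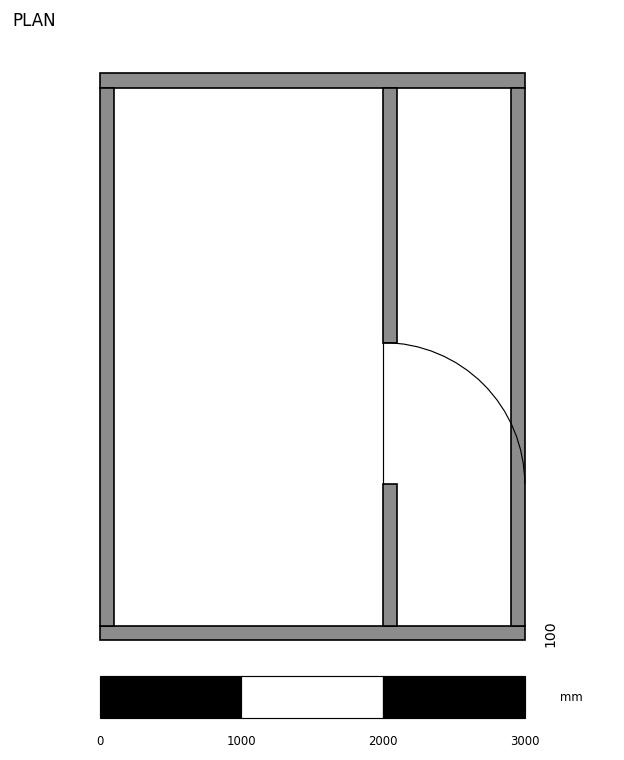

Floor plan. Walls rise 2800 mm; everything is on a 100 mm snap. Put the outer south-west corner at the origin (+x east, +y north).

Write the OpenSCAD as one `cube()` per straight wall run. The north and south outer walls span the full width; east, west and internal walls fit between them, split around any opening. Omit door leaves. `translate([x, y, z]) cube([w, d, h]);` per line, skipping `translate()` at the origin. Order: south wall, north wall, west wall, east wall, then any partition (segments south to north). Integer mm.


cube([3000, 100, 2800]);
translate([0, 3900, 0]) cube([3000, 100, 2800]);
translate([0, 100, 0]) cube([100, 3800, 2800]);
translate([2900, 100, 0]) cube([100, 3800, 2800]);
translate([2000, 100, 0]) cube([100, 1000, 2800]);
translate([2000, 2100, 0]) cube([100, 1800, 2800]);


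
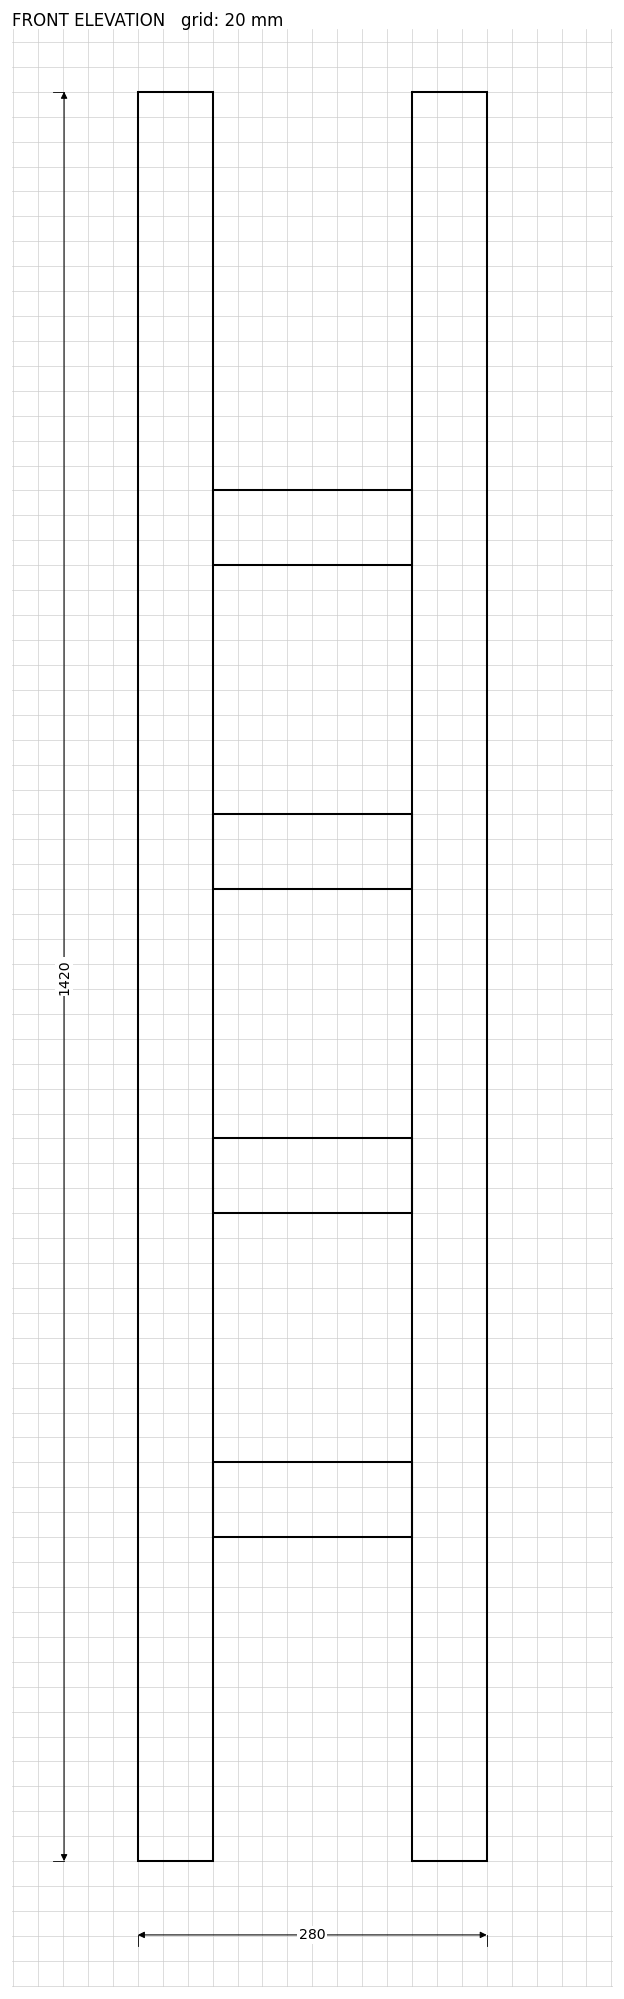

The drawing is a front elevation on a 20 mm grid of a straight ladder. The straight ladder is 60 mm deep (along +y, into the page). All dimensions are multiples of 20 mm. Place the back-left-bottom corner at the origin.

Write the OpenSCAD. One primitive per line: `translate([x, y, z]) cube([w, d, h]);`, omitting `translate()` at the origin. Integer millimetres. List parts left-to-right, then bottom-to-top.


cube([60, 60, 1420]);
translate([60, 0, 260]) cube([160, 60, 60]);
translate([60, 0, 520]) cube([160, 60, 60]);
translate([60, 0, 780]) cube([160, 60, 60]);
translate([60, 0, 1040]) cube([160, 60, 60]);
translate([220, 0, 0]) cube([60, 60, 1420]);


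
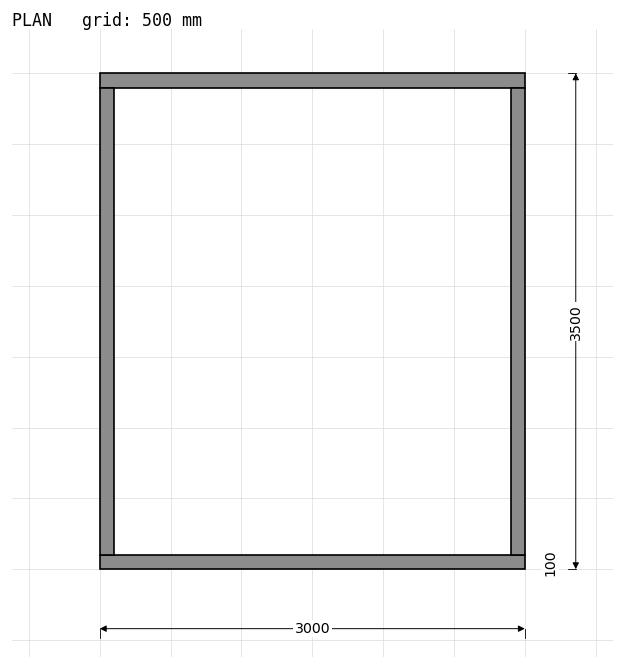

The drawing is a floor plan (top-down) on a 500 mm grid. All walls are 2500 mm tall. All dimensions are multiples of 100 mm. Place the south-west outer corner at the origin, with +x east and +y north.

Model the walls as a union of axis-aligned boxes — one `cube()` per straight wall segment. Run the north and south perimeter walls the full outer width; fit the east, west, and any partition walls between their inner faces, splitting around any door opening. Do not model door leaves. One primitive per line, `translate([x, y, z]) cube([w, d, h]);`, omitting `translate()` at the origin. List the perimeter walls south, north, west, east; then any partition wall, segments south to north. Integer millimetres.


cube([3000, 100, 2500]);
translate([0, 3400, 0]) cube([3000, 100, 2500]);
translate([0, 100, 0]) cube([100, 3300, 2500]);
translate([2900, 100, 0]) cube([100, 3300, 2500]);
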